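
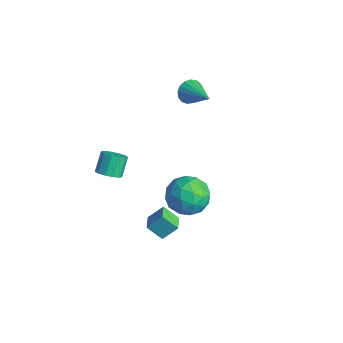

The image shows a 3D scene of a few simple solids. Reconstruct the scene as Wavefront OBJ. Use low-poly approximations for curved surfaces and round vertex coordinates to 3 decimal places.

v 1.827 -3.126 0.641
v 2.127 -2.399 1.396
v 2.42 -2.597 -0.105
v 2.72 -1.869 0.65
v 2.62 -3.691 0.87
v 2.92 -2.963 1.625
v 3.213 -3.161 0.124
v 3.513 -2.434 0.879
v -3.387 2.811 3.479
v -3.103 3.152 2.85
v -1.653 2.849 4.281
v -3.208 3.434 3.063
v -3.353 3.573 3.372
v -3.507 3.538 3.705
v -3.632 3.336 3.987
v -3.702 3.014 4.152
v -3.699 2.645 4.163
v -3.625 2.315 4.018
v -3.496 2.098 3.749
v -3.342 2.045 3.418
v -3.198 2.167 3.102
v -3.098 2.437 2.872
v -3.063 2.793 2.781
v 2.837 -1.187 3.465
v 3.506 -1.315 4.439
v 3.794 -2.625 2.621
v 4.463 -2.753 3.595
v 3.311 -3.044 3.622
v 2.72 -2.155 4.144
v 4.58 -1.785 2.916
v 3.989 -0.896 3.438
v 4.583 -1.684 4.1
v 3.799 -2.462 4.536
v 3.501 -1.478 2.524
v 2.717 -2.256 2.96
v 3.088 -1.125 4.026
v 4.212 -2.815 3.034
v 3.536 -2.987 3.05
v 3.928 -3.061 3.622
v 2.626 -1.619 3.853
v 3.019 -1.694 4.425
v 2.904 -2.71 3.945
v 4.281 -2.246 2.635
v 4.674 -2.321 3.207
v 3.372 -0.879 3.438
v 3.764 -0.953 4.01
v 4.396 -1.23 3.115
v 4.114 -1.417 4.399
v 4.676 -2.262 3.903
v 4.745 -1.693 3.504
v 4.398 -1.17 3.811
v 3.653 -1.874 4.656
v 4.215 -2.719 4.16
v 3.538 -2.891 4.176
v 3.191 -2.368 4.483
v 4.286 -2.091 4.456
v 3.085 -1.221 2.9
v 3.647 -2.066 2.404
v 4.109 -1.572 2.577
v 3.762 -1.049 2.884
v 2.624 -1.678 3.157
v 3.186 -2.523 2.661
v 2.902 -2.77 3.249
v 2.555 -2.247 3.556
v 3.014 -1.849 2.604
v -0.07 -4.215 3.256
v 0.534 -4.291 3.6
v 0.095 -3.661 4.509
v -0.51 -3.585 4.164
v 0.568 -3.961 3.388
v 0.129 -3.33 4.297
v 0.4 -3.711 3.133
v -0.04 -3.081 4.042
v 0.082 -3.621 2.917
v -0.357 -2.991 3.826
v -0.284 -3.72 2.809
v -0.724 -3.09 3.718
v -0.583 -3.976 2.842
v -1.022 -3.346 3.751
v -0.718 -4.308 3.007
v -1.157 -3.678 3.916
v -0.648 -4.61 3.251
v -1.087 -3.98 4.159
v -0.395 -4.787 3.496
v -0.834 -4.157 4.404
v -0.038 -4.782 3.664
v -0.477 -4.152 4.573
v 0.308 -4.597 3.704
v -0.131 -3.967 4.612
f 2 4 1
f 5 2 1
f 1 4 3
f 3 5 1
f 2 8 4
f 6 2 5
f 6 8 2
f 4 8 3
f 7 5 3
f 3 8 7
f 7 6 5
f 8 6 7
f 10 9 12
f 10 12 11
f 12 9 13
f 12 13 11
f 13 9 14
f 13 14 11
f 14 9 15
f 14 15 11
f 15 9 16
f 15 16 11
f 16 9 17
f 16 17 11
f 17 9 18
f 17 18 11
f 18 9 19
f 18 19 11
f 19 9 20
f 19 20 11
f 20 9 21
f 20 21 11
f 21 9 22
f 21 22 11
f 22 9 23
f 22 23 11
f 23 9 10
f 23 10 11
f 24 61 40
f 61 35 64
f 40 64 29
f 61 64 40
f 24 40 36
f 40 29 41
f 36 41 25
f 40 41 36
f 24 36 45
f 36 25 46
f 45 46 31
f 36 46 45
f 24 45 57
f 45 31 60
f 57 60 34
f 45 60 57
f 24 57 61
f 57 34 65
f 61 65 35
f 57 65 61
f 25 41 52
f 41 29 55
f 52 55 33
f 41 55 52
f 29 64 42
f 64 35 63
f 42 63 28
f 64 63 42
f 35 65 62
f 65 34 58
f 62 58 26
f 65 58 62
f 34 60 59
f 60 31 47
f 59 47 30
f 60 47 59
f 31 46 51
f 46 25 48
f 51 48 32
f 46 48 51
f 27 53 39
f 53 33 54
f 39 54 28
f 53 54 39
f 27 39 37
f 39 28 38
f 37 38 26
f 39 38 37
f 27 37 44
f 37 26 43
f 44 43 30
f 37 43 44
f 27 44 49
f 44 30 50
f 49 50 32
f 44 50 49
f 27 49 53
f 49 32 56
f 53 56 33
f 49 56 53
f 28 54 42
f 54 33 55
f 42 55 29
f 54 55 42
f 26 38 62
f 38 28 63
f 62 63 35
f 38 63 62
f 30 43 59
f 43 26 58
f 59 58 34
f 43 58 59
f 32 50 51
f 50 30 47
f 51 47 31
f 50 47 51
f 33 56 52
f 56 32 48
f 52 48 25
f 56 48 52
f 67 66 70
f 67 70 68
f 68 70 71
f 68 71 69
f 70 66 72
f 70 72 71
f 71 72 73
f 71 73 69
f 72 66 74
f 72 74 73
f 73 74 75
f 73 75 69
f 74 66 76
f 74 76 75
f 75 76 77
f 75 77 69
f 76 66 78
f 76 78 77
f 77 78 79
f 77 79 69
f 78 66 80
f 78 80 79
f 79 80 81
f 79 81 69
f 80 66 82
f 80 82 81
f 81 82 83
f 81 83 69
f 82 66 84
f 82 84 83
f 83 84 85
f 83 85 69
f 84 66 86
f 84 86 85
f 85 86 87
f 85 87 69
f 86 66 88
f 86 88 87
f 87 88 89
f 87 89 69
f 88 66 67
f 88 67 89
f 89 67 68
f 89 68 69



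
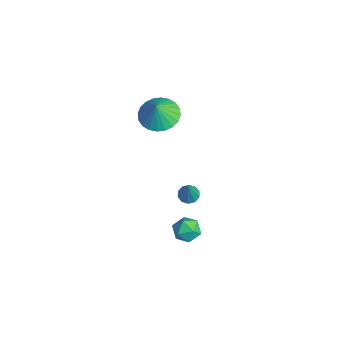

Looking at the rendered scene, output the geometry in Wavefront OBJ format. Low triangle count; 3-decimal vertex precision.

v -2.164 -0.16 3.073
v -1.274 -0.63 2.709
v -1.856 -0.44 4.187
v -1.14 -0.239 2.77
v -1.163 0.164 2.878
v -1.337 0.517 3.015
v -1.638 0.768 3.161
v -2.018 0.877 3.294
v -2.421 0.829 3.392
v -2.784 0.63 3.443
v -3.054 0.31 3.437
v -3.187 -0.08 3.375
v -3.165 -0.483 3.267
v -2.99 -0.837 3.13
v -2.69 -1.087 2.984
v -2.309 -1.196 2.852
v -1.907 -1.148 2.753
v -1.543 -0.949 2.703
v -0.821 0.881 -2.884
v -0.452 1.312 -2.944
v -0.219 0.579 -1.356
v -0.748 1.441 -2.802
v -1.071 1.356 -2.692
v -1.299 1.089 -2.655
v -1.344 0.744 -2.706
v -1.189 0.451 -2.824
v -0.893 0.322 -2.966
v -0.57 0.407 -3.077
v -0.342 0.673 -3.114
v -0.297 1.019 -3.063
v 1.169 0.536 -2.921
v 1.656 0.541 -3.554
v 0.784 -0.661 -3.226
v 1.271 -0.656 -3.859
v 1.576 -0.675 -3.121
v 1.814 0.064 -2.932
v 0.626 -0.184 -3.848
v 0.864 0.555 -3.659
v 1.321 0.096 -4.127
v 1.908 -0.208 -3.678
v 0.532 0.088 -3.102
v 1.119 -0.216 -2.653
f 2 1 4
f 2 4 3
f 4 1 5
f 4 5 3
f 5 1 6
f 5 6 3
f 6 1 7
f 6 7 3
f 7 1 8
f 7 8 3
f 8 1 9
f 8 9 3
f 9 1 10
f 9 10 3
f 10 1 11
f 10 11 3
f 11 1 12
f 11 12 3
f 12 1 13
f 12 13 3
f 13 1 14
f 13 14 3
f 14 1 15
f 14 15 3
f 15 1 16
f 15 16 3
f 16 1 17
f 16 17 3
f 17 1 18
f 17 18 3
f 18 1 2
f 18 2 3
f 20 19 22
f 20 22 21
f 22 19 23
f 22 23 21
f 23 19 24
f 23 24 21
f 24 19 25
f 24 25 21
f 25 19 26
f 25 26 21
f 26 19 27
f 26 27 21
f 27 19 28
f 27 28 21
f 28 19 29
f 28 29 21
f 29 19 30
f 29 30 21
f 30 19 20
f 30 20 21
f 31 42 36
f 31 36 32
f 31 32 38
f 31 38 41
f 31 41 42
f 32 36 40
f 36 42 35
f 42 41 33
f 41 38 37
f 38 32 39
f 34 40 35
f 34 35 33
f 34 33 37
f 34 37 39
f 34 39 40
f 35 40 36
f 33 35 42
f 37 33 41
f 39 37 38
f 40 39 32



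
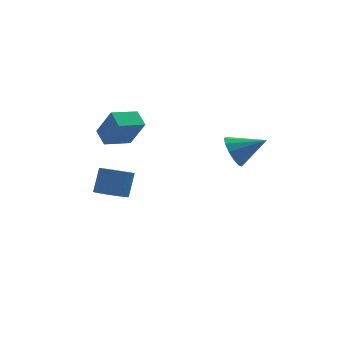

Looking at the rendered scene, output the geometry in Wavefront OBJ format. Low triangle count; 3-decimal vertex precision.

v -4.072 3.025 -0.944
v -3.435 2.648 -0.934
v -3.152 3.158 0.194
v -3.788 3.535 0.184
v -3.351 2.98 -1.105
v -3.067 3.49 0.023
v -3.46 3.324 -1.233
v -3.176 3.834 -0.105
v -3.733 3.588 -1.284
v -3.449 4.098 -0.156
v -4.096 3.701 -1.243
v -3.813 4.211 -0.115
v -4.453 3.633 -1.123
v -4.17 4.143 0.005
v -4.708 3.402 -0.954
v -4.425 3.912 0.174
v -4.793 3.07 -0.783
v -4.509 3.58 0.345
v -4.684 2.726 -0.655
v -4.4 3.236 0.473
v -4.411 2.462 -0.604
v -4.127 2.972 0.524
v -4.047 2.349 -0.645
v -3.764 2.859 0.483
v -3.69 2.417 -0.765
v -3.407 2.927 0.363
v 0.372 -1.648 3.549
v 0.683 -1.111 3.077
v 1.628 -1.812 4.191
v 0.532 -0.894 3.428
v 0.33 -0.917 3.818
v 0.142 -1.171 4.122
v 0.026 -1.577 4.245
v 0.02 -2.005 4.147
v 0.126 -2.32 3.859
v 0.31 -2.422 3.473
v 0.513 -2.277 3.111
v 0.672 -1.933 2.888
v 0.735 -1.499 2.876
v -4.392 1.33 2.757
v -3.833 0.761 4.016
v -4.66 2.023 3.189
v -4.102 1.454 4.448
v -3.318 1.886 2.532
v -2.76 1.317 3.791
v -3.587 2.579 2.964
v -3.028 2.01 4.223
f 2 1 5
f 2 5 3
f 3 5 6
f 3 6 4
f 5 1 7
f 5 7 6
f 6 7 8
f 6 8 4
f 7 1 9
f 7 9 8
f 8 9 10
f 8 10 4
f 9 1 11
f 9 11 10
f 10 11 12
f 10 12 4
f 11 1 13
f 11 13 12
f 12 13 14
f 12 14 4
f 13 1 15
f 13 15 14
f 14 15 16
f 14 16 4
f 15 1 17
f 15 17 16
f 16 17 18
f 16 18 4
f 17 1 19
f 17 19 18
f 18 19 20
f 18 20 4
f 19 1 21
f 19 21 20
f 20 21 22
f 20 22 4
f 21 1 23
f 21 23 22
f 22 23 24
f 22 24 4
f 23 1 25
f 23 25 24
f 24 25 26
f 24 26 4
f 25 1 2
f 25 2 26
f 26 2 3
f 26 3 4
f 28 27 30
f 28 30 29
f 30 27 31
f 30 31 29
f 31 27 32
f 31 32 29
f 32 27 33
f 32 33 29
f 33 27 34
f 33 34 29
f 34 27 35
f 34 35 29
f 35 27 36
f 35 36 29
f 36 27 37
f 36 37 29
f 37 27 38
f 37 38 29
f 38 27 39
f 38 39 29
f 39 27 28
f 39 28 29
f 41 43 40
f 44 41 40
f 40 43 42
f 42 44 40
f 41 47 43
f 45 41 44
f 45 47 41
f 43 47 42
f 46 44 42
f 42 47 46
f 46 45 44
f 47 45 46



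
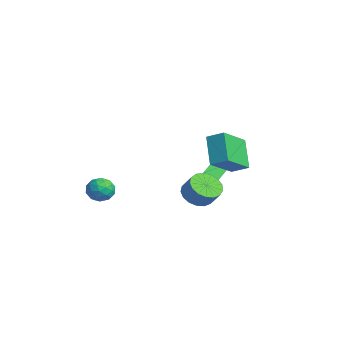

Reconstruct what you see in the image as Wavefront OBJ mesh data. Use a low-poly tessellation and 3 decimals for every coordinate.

v -3.553 -3.34 -3.04
v -3.206 -2.951 -3.727
v -3.074 -4.569 -3.493
v -2.727 -4.18 -4.18
v -2.4 -4.04 -3.395
v -2.696 -3.281 -3.115
v -3.584 -4.239 -4.105
v -3.88 -3.48 -3.825
v -3.225 -3.507 -4.385
v -2.493 -3.384 -3.946
v -3.787 -4.136 -3.274
v -3.055 -4.013 -2.835
v -3.422 -3.037 -3.343
v -2.858 -4.483 -3.877
v -2.666 -4.4 -3.415
v -2.462 -4.172 -3.819
v -3.122 -3.231 -2.984
v -2.918 -3.003 -3.387
v -2.444 -3.643 -3.192
v -3.362 -4.517 -3.833
v -3.158 -4.289 -4.236
v -3.818 -3.348 -3.401
v -3.614 -3.12 -3.805
v -3.836 -3.877 -4.028
v -3.229 -3.136 -4.134
v -2.947 -3.858 -4.401
v -3.451 -3.893 -4.357
v -3.625 -3.447 -4.192
v -2.799 -3.064 -3.876
v -2.517 -3.786 -4.143
v -2.325 -3.704 -3.681
v -2.499 -3.257 -3.516
v -2.81 -3.39 -4.263
v -3.763 -3.734 -3.077
v -3.481 -4.456 -3.344
v -3.781 -4.263 -3.704
v -3.955 -3.816 -3.539
v -3.333 -3.662 -2.819
v -3.051 -4.384 -3.086
v -2.655 -4.073 -3.028
v -2.829 -3.627 -2.863
v -3.47 -4.13 -2.957
v 0.707 0.383 -2.95
v 1.23 0.939 -3.532
v 1.917 1.214 -2.652
v 1.393 0.657 -2.07
v 0.907 1.223 -3.369
v 1.594 1.497 -2.489
v 0.539 1.314 -3.11
v 1.226 1.589 -2.23
v 0.209 1.192 -2.814
v 0.896 1.467 -1.934
v -0.007 0.885 -2.55
v 0.68 1.16 -1.67
v -0.06 0.462 -2.377
v 0.627 0.737 -1.497
v 0.063 0.022 -2.336
v 0.75 0.296 -1.455
v 0.334 -0.336 -2.435
v 1.021 -0.062 -1.555
v 0.689 -0.53 -2.652
v 1.376 -0.255 -1.772
v 1.049 -0.514 -2.938
v 1.736 -0.239 -2.057
v 1.33 -0.293 -3.226
v 2.017 -0.018 -2.346
v 1.469 0.083 -3.451
v 2.156 0.358 -2.571
v 1.432 0.528 -3.562
v 2.119 0.802 -2.681
v 0.933 1.979 0.541
v 1.862 0.456 1.61
v 1.59 2.695 0.99
v 2.519 1.171 2.058
v 2.201 1.729 -0.918
v 3.13 0.205 0.15
v 2.858 2.444 -0.47
v 3.787 0.921 0.599
v -4.606 3.927 -3.903
v -5.076 3.243 -3.42
v -3.184 3.922 -2.525
v -3.653 3.238 -2.043
v -3.687 2.622 -4.857
v -4.156 1.938 -4.375
v -2.264 2.617 -3.48
v -2.734 1.933 -2.997
f 1 38 17
f 38 12 41
f 17 41 6
f 38 41 17
f 1 17 13
f 17 6 18
f 13 18 2
f 17 18 13
f 1 13 22
f 13 2 23
f 22 23 8
f 13 23 22
f 1 22 34
f 22 8 37
f 34 37 11
f 22 37 34
f 1 34 38
f 34 11 42
f 38 42 12
f 34 42 38
f 2 18 29
f 18 6 32
f 29 32 10
f 18 32 29
f 6 41 19
f 41 12 40
f 19 40 5
f 41 40 19
f 12 42 39
f 42 11 35
f 39 35 3
f 42 35 39
f 11 37 36
f 37 8 24
f 36 24 7
f 37 24 36
f 8 23 28
f 23 2 25
f 28 25 9
f 23 25 28
f 4 30 16
f 30 10 31
f 16 31 5
f 30 31 16
f 4 16 14
f 16 5 15
f 14 15 3
f 16 15 14
f 4 14 21
f 14 3 20
f 21 20 7
f 14 20 21
f 4 21 26
f 21 7 27
f 26 27 9
f 21 27 26
f 4 26 30
f 26 9 33
f 30 33 10
f 26 33 30
f 5 31 19
f 31 10 32
f 19 32 6
f 31 32 19
f 3 15 39
f 15 5 40
f 39 40 12
f 15 40 39
f 7 20 36
f 20 3 35
f 36 35 11
f 20 35 36
f 9 27 28
f 27 7 24
f 28 24 8
f 27 24 28
f 10 33 29
f 33 9 25
f 29 25 2
f 33 25 29
f 44 43 47
f 44 47 45
f 45 47 48
f 45 48 46
f 47 43 49
f 47 49 48
f 48 49 50
f 48 50 46
f 49 43 51
f 49 51 50
f 50 51 52
f 50 52 46
f 51 43 53
f 51 53 52
f 52 53 54
f 52 54 46
f 53 43 55
f 53 55 54
f 54 55 56
f 54 56 46
f 55 43 57
f 55 57 56
f 56 57 58
f 56 58 46
f 57 43 59
f 57 59 58
f 58 59 60
f 58 60 46
f 59 43 61
f 59 61 60
f 60 61 62
f 60 62 46
f 61 43 63
f 61 63 62
f 62 63 64
f 62 64 46
f 63 43 65
f 63 65 64
f 64 65 66
f 64 66 46
f 65 43 67
f 65 67 66
f 66 67 68
f 66 68 46
f 67 43 69
f 67 69 68
f 68 69 70
f 68 70 46
f 69 43 44
f 69 44 70
f 70 44 45
f 70 45 46
f 72 74 71
f 75 72 71
f 71 74 73
f 73 75 71
f 72 78 74
f 76 72 75
f 76 78 72
f 74 78 73
f 77 75 73
f 73 78 77
f 77 76 75
f 78 76 77
f 80 82 79
f 83 80 79
f 79 82 81
f 81 83 79
f 80 86 82
f 84 80 83
f 84 86 80
f 82 86 81
f 85 83 81
f 81 86 85
f 85 84 83
f 86 84 85



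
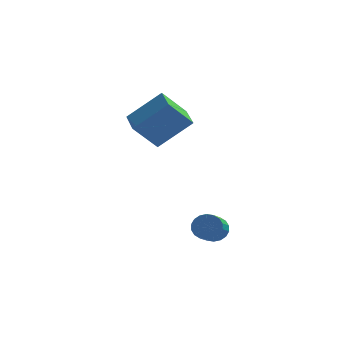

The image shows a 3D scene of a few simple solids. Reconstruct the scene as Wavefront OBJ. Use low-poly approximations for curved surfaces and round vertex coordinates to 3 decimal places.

v 3.317 -0.29 -3.895
v 3.806 -0.139 -3.462
v 3.651 -1.159 -2.932
v 3.163 -1.31 -3.365
v 3.563 -0.032 -3.328
v 3.408 -1.052 -2.797
v 3.271 0.024 -3.305
v 3.116 -0.996 -2.775
v 2.988 0.018 -3.399
v 2.833 -1.002 -2.869
v 2.771 -0.049 -3.592
v 2.616 -1.069 -3.062
v 2.661 -0.164 -3.844
v 2.506 -1.184 -3.314
v 2.682 -0.304 -4.107
v 2.527 -1.324 -3.577
v 2.829 -0.441 -4.328
v 2.674 -1.461 -3.798
v 3.072 -0.548 -4.463
v 2.917 -1.568 -3.932
v 3.364 -0.604 -4.485
v 3.209 -1.624 -3.955
v 3.647 -0.598 -4.391
v 3.492 -1.618 -3.861
v 3.864 -0.531 -4.198
v 3.709 -1.551 -3.668
v 3.974 -0.416 -3.946
v 3.819 -1.436 -3.416
v 3.953 -0.276 -3.683
v 3.798 -1.296 -3.153
v 0.61 2.265 -0.237
v -0.382 1.743 0.96
v 0.118 3.687 -0.025
v -0.874 3.165 1.172
v 2.094 2.575 1.128
v 1.102 2.053 2.325
v 1.602 3.997 1.34
v 0.61 3.475 2.537
f 2 1 5
f 2 5 3
f 3 5 6
f 3 6 4
f 5 1 7
f 5 7 6
f 6 7 8
f 6 8 4
f 7 1 9
f 7 9 8
f 8 9 10
f 8 10 4
f 9 1 11
f 9 11 10
f 10 11 12
f 10 12 4
f 11 1 13
f 11 13 12
f 12 13 14
f 12 14 4
f 13 1 15
f 13 15 14
f 14 15 16
f 14 16 4
f 15 1 17
f 15 17 16
f 16 17 18
f 16 18 4
f 17 1 19
f 17 19 18
f 18 19 20
f 18 20 4
f 19 1 21
f 19 21 20
f 20 21 22
f 20 22 4
f 21 1 23
f 21 23 22
f 22 23 24
f 22 24 4
f 23 1 25
f 23 25 24
f 24 25 26
f 24 26 4
f 25 1 27
f 25 27 26
f 26 27 28
f 26 28 4
f 27 1 29
f 27 29 28
f 28 29 30
f 28 30 4
f 29 1 2
f 29 2 30
f 30 2 3
f 30 3 4
f 32 34 31
f 35 32 31
f 31 34 33
f 33 35 31
f 32 38 34
f 36 32 35
f 36 38 32
f 34 38 33
f 37 35 33
f 33 38 37
f 37 36 35
f 38 36 37



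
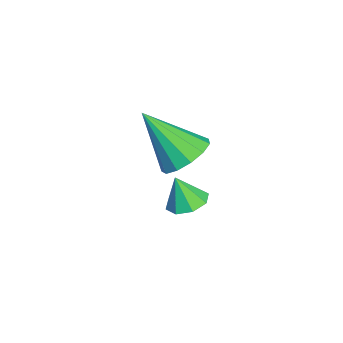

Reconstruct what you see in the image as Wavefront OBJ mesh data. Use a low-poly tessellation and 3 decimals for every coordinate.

v 3.707 1.493 0.747
v 4.546 1.675 1.154
v 3.213 0.127 2.373
v 4.201 2.034 1.352
v 3.7 2.221 1.357
v 3.201 2.178 1.169
v 2.862 1.917 0.847
v 2.792 1.521 0.493
v 3.012 1.117 0.22
v 3.453 0.832 0.114
v 3.974 0.757 0.21
v 4.41 0.916 0.476
v 4.624 1.258 0.828
v 2.474 1.507 -2.605
v 3.187 1.703 -2.481
v 2.386 1.113 -1.475
v 2.819 2.127 -2.362
v 2.248 2.187 -2.386
v 1.81 1.849 -2.538
v 1.761 1.31 -2.729
v 2.129 0.886 -2.848
v 2.7 0.826 -2.824
v 3.138 1.164 -2.673
f 2 1 4
f 2 4 3
f 4 1 5
f 4 5 3
f 5 1 6
f 5 6 3
f 6 1 7
f 6 7 3
f 7 1 8
f 7 8 3
f 8 1 9
f 8 9 3
f 9 1 10
f 9 10 3
f 10 1 11
f 10 11 3
f 11 1 12
f 11 12 3
f 12 1 13
f 12 13 3
f 13 1 2
f 13 2 3
f 15 14 17
f 15 17 16
f 17 14 18
f 17 18 16
f 18 14 19
f 18 19 16
f 19 14 20
f 19 20 16
f 20 14 21
f 20 21 16
f 21 14 22
f 21 22 16
f 22 14 23
f 22 23 16
f 23 14 15
f 23 15 16



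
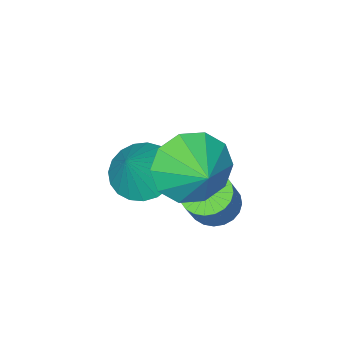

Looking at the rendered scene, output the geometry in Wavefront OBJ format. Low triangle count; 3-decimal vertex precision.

v 1.18 -0.208 -1.441
v 1.739 -0.022 -1.78
v 2.28 0.214 -0.758
v 1.72 0.028 -0.419
v 1.609 0.209 -1.764
v 2.15 0.445 -0.742
v 1.413 0.376 -1.699
v 1.954 0.612 -0.678
v 1.182 0.454 -1.595
v 1.723 0.69 -0.573
v 0.951 0.432 -1.467
v 1.492 0.668 -0.446
v 0.754 0.312 -1.336
v 1.295 0.548 -0.314
v 0.622 0.113 -1.22
v 1.163 0.349 -0.198
v 0.575 -0.135 -1.138
v 1.116 0.101 -0.116
v 0.62 -0.394 -1.102
v 1.161 -0.158 -0.08
v 0.75 -0.625 -1.118
v 1.291 -0.389 -0.096
v 0.946 -0.792 -1.182
v 1.487 -0.556 -0.161
v 1.177 -0.87 -1.287
v 1.718 -0.634 -0.265
v 1.408 -0.848 -1.414
v 1.949 -0.612 -0.393
v 1.605 -0.728 -1.546
v 2.146 -0.492 -0.524
v 1.737 -0.529 -1.662
v 2.278 -0.293 -0.64
v 1.784 -0.281 -1.744
v 2.325 -0.045 -0.722
v 2.063 -1.956 -0.821
v 2.76 -2.375 -1.182
v 2.837 -1.684 0.361
v 2.812 -2.027 -1.296
v 2.734 -1.667 -1.328
v 2.54 -1.356 -1.273
v 2.264 -1.15 -1.139
v 1.953 -1.083 -0.951
v 1.66 -1.167 -0.74
v 1.438 -1.387 -0.543
v 1.323 -1.706 -0.394
v 1.336 -2.068 -0.32
v 1.475 -2.411 -0.331
v 1.715 -2.675 -0.428
v 2.016 -2.815 -0.593
v 2.324 -2.807 -0.797
v 2.588 -2.651 -1.005
v 2.442 0.3 1.29
v 3.06 0.523 0.484
v 2.818 1.28 1.85
v 2.489 0.802 0.38
v 1.901 0.888 0.624
v 1.519 0.75 1.122
v 1.49 0.44 1.685
v 1.824 0.077 2.096
v 2.394 -0.202 2.2
v 2.982 -0.288 1.956
v 3.364 -0.15 1.457
v 3.394 0.16 0.895
f 2 1 5
f 2 5 3
f 3 5 6
f 3 6 4
f 5 1 7
f 5 7 6
f 6 7 8
f 6 8 4
f 7 1 9
f 7 9 8
f 8 9 10
f 8 10 4
f 9 1 11
f 9 11 10
f 10 11 12
f 10 12 4
f 11 1 13
f 11 13 12
f 12 13 14
f 12 14 4
f 13 1 15
f 13 15 14
f 14 15 16
f 14 16 4
f 15 1 17
f 15 17 16
f 16 17 18
f 16 18 4
f 17 1 19
f 17 19 18
f 18 19 20
f 18 20 4
f 19 1 21
f 19 21 20
f 20 21 22
f 20 22 4
f 21 1 23
f 21 23 22
f 22 23 24
f 22 24 4
f 23 1 25
f 23 25 24
f 24 25 26
f 24 26 4
f 25 1 27
f 25 27 26
f 26 27 28
f 26 28 4
f 27 1 29
f 27 29 28
f 28 29 30
f 28 30 4
f 29 1 31
f 29 31 30
f 30 31 32
f 30 32 4
f 31 1 33
f 31 33 32
f 32 33 34
f 32 34 4
f 33 1 2
f 33 2 34
f 34 2 3
f 34 3 4
f 36 35 38
f 36 38 37
f 38 35 39
f 38 39 37
f 39 35 40
f 39 40 37
f 40 35 41
f 40 41 37
f 41 35 42
f 41 42 37
f 42 35 43
f 42 43 37
f 43 35 44
f 43 44 37
f 44 35 45
f 44 45 37
f 45 35 46
f 45 46 37
f 46 35 47
f 46 47 37
f 47 35 48
f 47 48 37
f 48 35 49
f 48 49 37
f 49 35 50
f 49 50 37
f 50 35 51
f 50 51 37
f 51 35 36
f 51 36 37
f 53 52 55
f 53 55 54
f 55 52 56
f 55 56 54
f 56 52 57
f 56 57 54
f 57 52 58
f 57 58 54
f 58 52 59
f 58 59 54
f 59 52 60
f 59 60 54
f 60 52 61
f 60 61 54
f 61 52 62
f 61 62 54
f 62 52 63
f 62 63 54
f 63 52 53
f 63 53 54



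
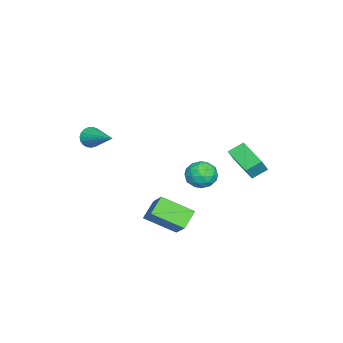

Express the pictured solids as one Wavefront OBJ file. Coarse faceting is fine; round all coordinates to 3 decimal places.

v 2.562 2.508 -1.09
v 3.394 2.271 -0.794
v 2.026 1.209 -0.626
v 2.858 0.972 -0.33
v 2.395 1.636 0.094
v 2.726 2.439 -0.193
v 2.694 1.041 -1.227
v 3.025 1.844 -1.514
v 3.476 1.364 -0.879
v 3.291 1.732 -0.063
v 2.129 1.748 -1.357
v 1.944 2.116 -0.541
v 3.025 2.504 -0.983
v 2.395 0.976 -0.437
v 2.123 1.367 -0.188
v 2.612 1.227 -0.014
v 2.632 2.603 -0.629
v 3.121 2.463 -0.456
v 2.534 2.09 0.067
v 2.299 1.017 -0.964
v 2.788 0.877 -0.791
v 2.808 2.253 -1.406
v 3.297 2.113 -1.232
v 2.886 1.39 -1.487
v 3.562 1.831 -0.859
v 3.247 1.067 -0.586
v 3.151 1.108 -1.113
v 3.345 1.58 -1.282
v 3.454 2.047 -0.379
v 3.139 1.284 -0.106
v 2.866 1.674 0.143
v 3.061 2.146 -0.025
v 3.502 1.514 -0.429
v 2.281 2.196 -1.314
v 1.966 1.433 -1.041
v 2.359 1.334 -1.395
v 2.554 1.806 -1.563
v 2.173 2.413 -0.834
v 1.858 1.649 -0.561
v 2.075 1.9 -0.138
v 2.269 2.372 -0.307
v 1.918 1.966 -0.991
v 2.894 -4.113 1.176
v 3.344 -4.195 0.686
v 4.086 -2.527 2.004
v 3.172 -4.007 0.575
v 2.951 -3.838 0.567
v 2.72 -3.716 0.665
v 2.52 -3.662 0.851
v 2.384 -3.687 1.093
v 2.337 -3.785 1.35
v 2.386 -3.94 1.576
v 2.522 -4.125 1.733
v 2.724 -4.308 1.794
v 2.954 -4.457 1.747
v 3.175 -4.547 1.602
v 3.347 -4.562 1.384
v 3.44 -4.499 1.129
v 3.439 -4.369 0.882
v 3.06 0.519 -5.086
v 3.316 -1.198 -4.155
v 2.098 0.776 -4.348
v 2.354 -0.941 -3.417
v 4.146 1.301 -3.943
v 4.402 -0.416 -3.012
v 3.184 1.558 -3.205
v 3.44 -0.159 -2.274
v -1.686 1.932 -1.401
v -2.233 2.647 -0.901
v -2.215 2.136 -2.272
v -2.762 2.852 -1.773
v -0.358 3.288 -1.887
v -0.905 4.004 -1.388
v -0.887 3.493 -2.759
v -1.434 4.208 -2.259
f 1 38 17
f 38 12 41
f 17 41 6
f 38 41 17
f 1 17 13
f 17 6 18
f 13 18 2
f 17 18 13
f 1 13 22
f 13 2 23
f 22 23 8
f 13 23 22
f 1 22 34
f 22 8 37
f 34 37 11
f 22 37 34
f 1 34 38
f 34 11 42
f 38 42 12
f 34 42 38
f 2 18 29
f 18 6 32
f 29 32 10
f 18 32 29
f 6 41 19
f 41 12 40
f 19 40 5
f 41 40 19
f 12 42 39
f 42 11 35
f 39 35 3
f 42 35 39
f 11 37 36
f 37 8 24
f 36 24 7
f 37 24 36
f 8 23 28
f 23 2 25
f 28 25 9
f 23 25 28
f 4 30 16
f 30 10 31
f 16 31 5
f 30 31 16
f 4 16 14
f 16 5 15
f 14 15 3
f 16 15 14
f 4 14 21
f 14 3 20
f 21 20 7
f 14 20 21
f 4 21 26
f 21 7 27
f 26 27 9
f 21 27 26
f 4 26 30
f 26 9 33
f 30 33 10
f 26 33 30
f 5 31 19
f 31 10 32
f 19 32 6
f 31 32 19
f 3 15 39
f 15 5 40
f 39 40 12
f 15 40 39
f 7 20 36
f 20 3 35
f 36 35 11
f 20 35 36
f 9 27 28
f 27 7 24
f 28 24 8
f 27 24 28
f 10 33 29
f 33 9 25
f 29 25 2
f 33 25 29
f 44 43 46
f 44 46 45
f 46 43 47
f 46 47 45
f 47 43 48
f 47 48 45
f 48 43 49
f 48 49 45
f 49 43 50
f 49 50 45
f 50 43 51
f 50 51 45
f 51 43 52
f 51 52 45
f 52 43 53
f 52 53 45
f 53 43 54
f 53 54 45
f 54 43 55
f 54 55 45
f 55 43 56
f 55 56 45
f 56 43 57
f 56 57 45
f 57 43 58
f 57 58 45
f 58 43 59
f 58 59 45
f 59 43 44
f 59 44 45
f 61 63 60
f 64 61 60
f 60 63 62
f 62 64 60
f 61 67 63
f 65 61 64
f 65 67 61
f 63 67 62
f 66 64 62
f 62 67 66
f 66 65 64
f 67 65 66
f 69 71 68
f 72 69 68
f 68 71 70
f 70 72 68
f 69 75 71
f 73 69 72
f 73 75 69
f 71 75 70
f 74 72 70
f 70 75 74
f 74 73 72
f 75 73 74



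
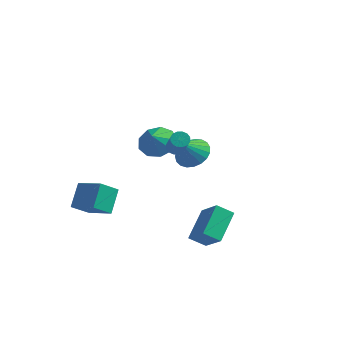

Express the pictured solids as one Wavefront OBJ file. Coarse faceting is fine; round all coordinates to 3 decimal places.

v -1.011 1.538 0.449
v -0.014 1.316 0.209
v -0.969 0.862 1.251
v -0.038 1.864 0.672
v -0.519 2.26 1.032
v -1.229 2.318 1.118
v -1.838 2.011 0.892
v -2.06 1.483 0.458
v -1.791 0.981 0.02
v -1.158 0.74 -0.217
v -0.456 0.872 -0.143
v -2.738 -2.509 -3.121
v -3.235 -3.407 -2.34
v -2.925 -1.441 -2.013
v -3.422 -2.339 -1.232
v -1.238 -2.841 -2.548
v -1.735 -3.739 -1.767
v -1.425 -1.773 -1.44
v -1.922 -2.671 -0.659
v 3.857 -2.485 -3.538
v 3.104 -2.894 -2.986
v 3.766 -0.885 -2.48
v 3.013 -1.294 -1.927
v 4.987 -3.126 -2.473
v 4.234 -3.535 -1.92
v 4.896 -1.526 -1.414
v 4.143 -1.935 -0.862
v 0.09 3.337 -0.998
v 0.894 2.749 -1.258
v -0.23 2.363 0.218
v 1.072 3.028 -0.987
v 1.081 3.361 -0.718
v 0.918 3.69 -0.497
v 0.612 3.958 -0.363
v 0.216 4.118 -0.338
v -0.202 4.144 -0.427
v -0.57 4.03 -0.615
v -0.824 3.796 -0.869
v -0.919 3.483 -1.146
v -0.84 3.145 -1.396
v -0.601 2.84 -1.578
v -0.242 2.621 -1.659
v 0.174 2.526 -1.626
v 0.576 2.571 -1.484
v 0.895 -0.037 1.411
v 1.178 -0.242 1.054
v 2.048 -1.408 2.411
v 1.765 -1.203 2.769
v 1.315 -0.04 1.139
v 2.185 -1.206 2.497
v 1.339 0.163 1.298
v 2.209 -1.003 2.656
v 1.244 0.312 1.487
v 2.115 -0.854 2.845
v 1.056 0.368 1.656
v 1.927 -0.798 3.013
v 0.825 0.316 1.759
v 1.695 -0.851 3.116
v 0.612 0.168 1.769
v 1.482 -0.998 3.126
v 0.475 -0.034 1.683
v 1.345 -1.2 3.041
v 0.451 -0.237 1.524
v 1.321 -1.403 2.882
v 0.545 -0.386 1.335
v 1.416 -1.552 2.693
v 0.733 -0.442 1.167
v 1.604 -1.608 2.524
v 0.965 -0.389 1.064
v 1.835 -1.556 2.421
f 2 1 4
f 2 4 3
f 4 1 5
f 4 5 3
f 5 1 6
f 5 6 3
f 6 1 7
f 6 7 3
f 7 1 8
f 7 8 3
f 8 1 9
f 8 9 3
f 9 1 10
f 9 10 3
f 10 1 11
f 10 11 3
f 11 1 2
f 11 2 3
f 13 15 12
f 16 13 12
f 12 15 14
f 14 16 12
f 13 19 15
f 17 13 16
f 17 19 13
f 15 19 14
f 18 16 14
f 14 19 18
f 18 17 16
f 19 17 18
f 21 23 20
f 24 21 20
f 20 23 22
f 22 24 20
f 21 27 23
f 25 21 24
f 25 27 21
f 23 27 22
f 26 24 22
f 22 27 26
f 26 25 24
f 27 25 26
f 29 28 31
f 29 31 30
f 31 28 32
f 31 32 30
f 32 28 33
f 32 33 30
f 33 28 34
f 33 34 30
f 34 28 35
f 34 35 30
f 35 28 36
f 35 36 30
f 36 28 37
f 36 37 30
f 37 28 38
f 37 38 30
f 38 28 39
f 38 39 30
f 39 28 40
f 39 40 30
f 40 28 41
f 40 41 30
f 41 28 42
f 41 42 30
f 42 28 43
f 42 43 30
f 43 28 44
f 43 44 30
f 44 28 29
f 44 29 30
f 46 45 49
f 46 49 47
f 47 49 50
f 47 50 48
f 49 45 51
f 49 51 50
f 50 51 52
f 50 52 48
f 51 45 53
f 51 53 52
f 52 53 54
f 52 54 48
f 53 45 55
f 53 55 54
f 54 55 56
f 54 56 48
f 55 45 57
f 55 57 56
f 56 57 58
f 56 58 48
f 57 45 59
f 57 59 58
f 58 59 60
f 58 60 48
f 59 45 61
f 59 61 60
f 60 61 62
f 60 62 48
f 61 45 63
f 61 63 62
f 62 63 64
f 62 64 48
f 63 45 65
f 63 65 64
f 64 65 66
f 64 66 48
f 65 45 67
f 65 67 66
f 66 67 68
f 66 68 48
f 67 45 69
f 67 69 68
f 68 69 70
f 68 70 48
f 69 45 46
f 69 46 70
f 70 46 47
f 70 47 48



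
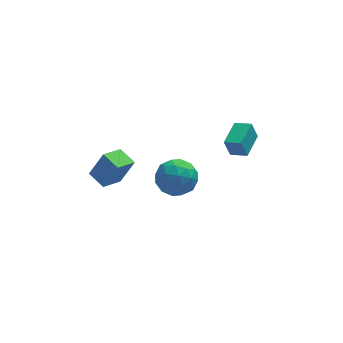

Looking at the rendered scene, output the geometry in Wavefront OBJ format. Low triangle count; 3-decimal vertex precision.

v -0.47 -0.398 3.304
v 0.511 0.287 3.065
v -0.171 -1.407 1.635
v 0.81 -0.722 1.396
v 0.83 -1.514 2.324
v 0.645 -0.889 3.356
v -0.305 -0.231 1.344
v -0.49 0.394 2.376
v 0.612 0.391 1.854
v 1.314 -0.402 2.46
v -0.974 -0.718 2.24
v -0.272 -1.511 2.846
v -0.006 0.033 3.331
v 0.346 -1.153 1.369
v 0.358 -1.619 1.914
v 0.934 -1.216 1.774
v 0.073 -0.658 3.502
v 0.649 -0.256 3.361
v 0.837 -1.314 2.926
v -0.309 -0.864 1.339
v 0.267 -0.462 1.198
v -0.594 0.096 2.926
v -0.018 0.499 2.786
v -0.497 0.194 1.774
v 0.63 0.497 2.479
v 0.806 -0.096 1.498
v 0.151 0.193 1.467
v 0.042 0.559 2.074
v 1.043 0.031 2.835
v 1.218 -0.563 1.854
v 1.23 -1.028 2.399
v 1.122 -0.661 3.006
v 1.102 0.092 2.123
v -0.878 -0.557 2.846
v -0.703 -1.151 1.865
v -0.782 -0.459 1.694
v -0.89 -0.092 2.301
v -0.466 -1.024 3.202
v -0.29 -1.617 2.221
v 0.298 -1.679 2.626
v 0.189 -1.313 3.233
v -0.762 -1.212 2.577
v -3.411 2.178 -0.687
v -2.603 2.18 0.91
v -4.058 3.159 -0.361
v -3.249 3.162 1.236
v -2.371 3.038 -1.216
v -1.562 3.041 0.381
v -3.017 4.02 -0.89
v -2.209 4.022 0.707
v 4.067 0.13 2.962
v 3.724 0.181 4.047
v 3.245 0.644 2.678
v 2.902 0.695 3.763
v 4.898 1.565 3.157
v 4.555 1.616 4.242
v 4.076 2.079 2.873
v 3.733 2.13 3.958
f 1 38 17
f 38 12 41
f 17 41 6
f 38 41 17
f 1 17 13
f 17 6 18
f 13 18 2
f 17 18 13
f 1 13 22
f 13 2 23
f 22 23 8
f 13 23 22
f 1 22 34
f 22 8 37
f 34 37 11
f 22 37 34
f 1 34 38
f 34 11 42
f 38 42 12
f 34 42 38
f 2 18 29
f 18 6 32
f 29 32 10
f 18 32 29
f 6 41 19
f 41 12 40
f 19 40 5
f 41 40 19
f 12 42 39
f 42 11 35
f 39 35 3
f 42 35 39
f 11 37 36
f 37 8 24
f 36 24 7
f 37 24 36
f 8 23 28
f 23 2 25
f 28 25 9
f 23 25 28
f 4 30 16
f 30 10 31
f 16 31 5
f 30 31 16
f 4 16 14
f 16 5 15
f 14 15 3
f 16 15 14
f 4 14 21
f 14 3 20
f 21 20 7
f 14 20 21
f 4 21 26
f 21 7 27
f 26 27 9
f 21 27 26
f 4 26 30
f 26 9 33
f 30 33 10
f 26 33 30
f 5 31 19
f 31 10 32
f 19 32 6
f 31 32 19
f 3 15 39
f 15 5 40
f 39 40 12
f 15 40 39
f 7 20 36
f 20 3 35
f 36 35 11
f 20 35 36
f 9 27 28
f 27 7 24
f 28 24 8
f 27 24 28
f 10 33 29
f 33 9 25
f 29 25 2
f 33 25 29
f 44 46 43
f 47 44 43
f 43 46 45
f 45 47 43
f 44 50 46
f 48 44 47
f 48 50 44
f 46 50 45
f 49 47 45
f 45 50 49
f 49 48 47
f 50 48 49
f 52 54 51
f 55 52 51
f 51 54 53
f 53 55 51
f 52 58 54
f 56 52 55
f 56 58 52
f 54 58 53
f 57 55 53
f 53 58 57
f 57 56 55
f 58 56 57



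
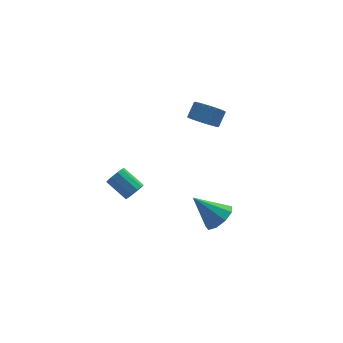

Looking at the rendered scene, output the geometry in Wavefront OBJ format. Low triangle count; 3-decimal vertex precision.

v 0.064 2.577 -4.256
v 0.647 2.737 -3.904
v -0.18 3.883 -3.052
v -0.764 3.723 -3.404
v 0.631 2.987 -4.256
v -0.196 4.133 -3.405
v 0.398 3.081 -4.609
v -0.429 4.227 -3.757
v 0.037 2.982 -4.826
v -0.79 4.128 -3.975
v -0.313 2.729 -4.826
v -1.14 3.875 -3.974
v -0.52 2.417 -4.608
v -1.347 3.563 -3.756
v -0.504 2.167 -4.255
v -1.331 3.313 -3.404
v -0.271 2.073 -3.903
v -1.098 3.219 -3.051
v 0.09 2.172 -3.685
v -0.737 3.318 -2.834
v 0.44 2.425 -3.686
v -0.387 3.571 -2.834
v 3.046 -3.604 -2.073
v 3.848 -3.422 -1.47
v 1.774 -2.856 -0.607
v 3.717 -2.864 -1.867
v 3.273 -2.652 -2.361
v 2.722 -2.885 -2.721
v 2.323 -3.455 -2.777
v 2.262 -4.094 -2.503
v 2.569 -4.504 -2.029
v 3.098 -4.492 -1.575
v 3.604 -4.065 -1.354
v 3.355 0.182 3.101
v 4.13 0.067 2.58
v 4.719 0.604 3.338
v 3.945 0.718 3.859
v 3.991 0.407 2.447
v 4.581 0.944 3.205
v 3.743 0.709 2.426
v 4.332 1.245 3.184
v 3.428 0.919 2.522
v 4.017 1.456 3.28
v 3.1 1.001 2.719
v 3.689 1.538 3.476
v 2.817 0.942 2.981
v 3.406 1.479 3.739
v 2.626 0.752 3.264
v 3.215 1.289 4.022
v 2.562 0.463 3.519
v 3.151 1 4.277
v 2.635 0.125 3.702
v 3.224 0.662 4.46
v 2.832 -0.203 3.78
v 3.421 0.334 4.538
v 3.12 -0.465 3.742
v 3.709 0.072 4.5
v 3.449 -0.614 3.592
v 4.038 -0.077 4.35
v 3.761 -0.626 3.358
v 4.35 -0.09 4.116
v 4.004 -0.499 3.079
v 4.593 0.038 3.837
v 4.134 -0.254 2.804
v 4.723 0.283 3.562
f 2 1 5
f 2 5 3
f 3 5 6
f 3 6 4
f 5 1 7
f 5 7 6
f 6 7 8
f 6 8 4
f 7 1 9
f 7 9 8
f 8 9 10
f 8 10 4
f 9 1 11
f 9 11 10
f 10 11 12
f 10 12 4
f 11 1 13
f 11 13 12
f 12 13 14
f 12 14 4
f 13 1 15
f 13 15 14
f 14 15 16
f 14 16 4
f 15 1 17
f 15 17 16
f 16 17 18
f 16 18 4
f 17 1 19
f 17 19 18
f 18 19 20
f 18 20 4
f 19 1 21
f 19 21 20
f 20 21 22
f 20 22 4
f 21 1 2
f 21 2 22
f 22 2 3
f 22 3 4
f 24 23 26
f 24 26 25
f 26 23 27
f 26 27 25
f 27 23 28
f 27 28 25
f 28 23 29
f 28 29 25
f 29 23 30
f 29 30 25
f 30 23 31
f 30 31 25
f 31 23 32
f 31 32 25
f 32 23 33
f 32 33 25
f 33 23 24
f 33 24 25
f 35 34 38
f 35 38 36
f 36 38 39
f 36 39 37
f 38 34 40
f 38 40 39
f 39 40 41
f 39 41 37
f 40 34 42
f 40 42 41
f 41 42 43
f 41 43 37
f 42 34 44
f 42 44 43
f 43 44 45
f 43 45 37
f 44 34 46
f 44 46 45
f 45 46 47
f 45 47 37
f 46 34 48
f 46 48 47
f 47 48 49
f 47 49 37
f 48 34 50
f 48 50 49
f 49 50 51
f 49 51 37
f 50 34 52
f 50 52 51
f 51 52 53
f 51 53 37
f 52 34 54
f 52 54 53
f 53 54 55
f 53 55 37
f 54 34 56
f 54 56 55
f 55 56 57
f 55 57 37
f 56 34 58
f 56 58 57
f 57 58 59
f 57 59 37
f 58 34 60
f 58 60 59
f 59 60 61
f 59 61 37
f 60 34 62
f 60 62 61
f 61 62 63
f 61 63 37
f 62 34 64
f 62 64 63
f 63 64 65
f 63 65 37
f 64 34 35
f 64 35 65
f 65 35 36
f 65 36 37



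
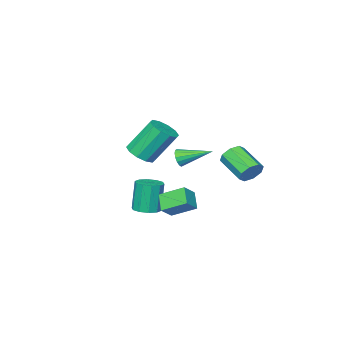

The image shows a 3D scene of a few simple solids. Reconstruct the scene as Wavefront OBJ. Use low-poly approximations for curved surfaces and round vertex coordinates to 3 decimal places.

v -1.367 -1.183 -2.29
v -1.024 -1.125 -1.826
v -2.433 0.183 -1.67
v -0.907 -0.941 -2.032
v -0.914 -0.821 -2.307
v -1.042 -0.798 -2.578
v -1.257 -0.879 -2.771
v -1.502 -1.04 -2.836
v -1.71 -1.24 -2.754
v -1.827 -1.425 -2.548
v -1.82 -1.544 -2.272
v -1.692 -1.567 -2.002
v -1.477 -1.487 -1.808
v -1.232 -1.325 -1.744
v -0.65 -3.371 -2.517
v -0.065 -3.812 -2.011
v -1.025 -3.03 -0.218
v -1.61 -2.589 -0.723
v 0.143 -3.314 -2.117
v -0.817 -2.532 -0.323
v 0.049 -2.837 -2.375
v -0.912 -2.056 -0.581
v -0.313 -2.565 -2.688
v -1.274 -1.783 -0.894
v -0.803 -2.6 -2.935
v -1.764 -1.819 -1.141
v -1.235 -2.93 -3.022
v -2.195 -2.148 -1.229
v -1.443 -3.428 -2.917
v -2.403 -2.646 -1.123
v -1.348 -3.904 -2.659
v -2.309 -3.123 -0.865
v -0.986 -4.177 -2.346
v -1.947 -3.395 -0.552
v -0.496 -4.141 -2.099
v -1.457 -3.36 -0.305
v 2.316 2.313 -2.83
v 3.049 2.409 -2.218
v 1.627 3.38 -2.174
v 2.36 3.477 -1.562
v 2.78 3.023 -3.498
v 3.513 3.12 -2.886
v 2.091 4.091 -2.842
v 2.824 4.187 -2.23
v 2.552 0.899 -3.945
v 2.932 1.512 -3.835
v 2.628 1.395 -2.126
v 2.248 0.781 -2.235
v 2.501 1.626 -3.904
v 2.197 1.508 -2.194
v 2.089 1.462 -3.988
v 1.785 1.344 -2.279
v 1.854 1.083 -4.056
v 1.55 0.965 -2.347
v 1.886 0.633 -4.081
v 1.582 0.516 -2.372
v 2.172 0.285 -4.054
v 1.868 0.168 -2.345
v 2.603 0.172 -3.986
v 2.299 0.054 -2.276
v 3.015 0.336 -3.901
v 2.711 0.218 -2.192
v 3.25 0.715 -3.833
v 2.946 0.597 -2.124
v 3.218 1.164 -3.808
v 2.914 1.047 -2.099
v -2.949 2.504 -2.552
v -2.572 2.753 -1.965
v -2.694 1.184 -1.222
v -3.071 0.936 -1.808
v -3.131 2.823 -1.909
v -3.254 1.254 -1.166
v -3.584 2.706 -2.229
v -3.706 1.138 -1.486
v -3.664 2.472 -2.738
v -3.786 0.903 -1.995
v -3.326 2.256 -3.138
v -3.448 0.687 -2.395
v -2.766 2.186 -3.194
v -2.889 0.617 -2.451
v -2.314 2.302 -2.874
v -2.436 0.734 -2.131
v -2.234 2.537 -2.365
v -2.356 0.968 -1.622
f 2 1 4
f 2 4 3
f 4 1 5
f 4 5 3
f 5 1 6
f 5 6 3
f 6 1 7
f 6 7 3
f 7 1 8
f 7 8 3
f 8 1 9
f 8 9 3
f 9 1 10
f 9 10 3
f 10 1 11
f 10 11 3
f 11 1 12
f 11 12 3
f 12 1 13
f 12 13 3
f 13 1 14
f 13 14 3
f 14 1 2
f 14 2 3
f 16 15 19
f 16 19 17
f 17 19 20
f 17 20 18
f 19 15 21
f 19 21 20
f 20 21 22
f 20 22 18
f 21 15 23
f 21 23 22
f 22 23 24
f 22 24 18
f 23 15 25
f 23 25 24
f 24 25 26
f 24 26 18
f 25 15 27
f 25 27 26
f 26 27 28
f 26 28 18
f 27 15 29
f 27 29 28
f 28 29 30
f 28 30 18
f 29 15 31
f 29 31 30
f 30 31 32
f 30 32 18
f 31 15 33
f 31 33 32
f 32 33 34
f 32 34 18
f 33 15 35
f 33 35 34
f 34 35 36
f 34 36 18
f 35 15 16
f 35 16 36
f 36 16 17
f 36 17 18
f 38 40 37
f 41 38 37
f 37 40 39
f 39 41 37
f 38 44 40
f 42 38 41
f 42 44 38
f 40 44 39
f 43 41 39
f 39 44 43
f 43 42 41
f 44 42 43
f 46 45 49
f 46 49 47
f 47 49 50
f 47 50 48
f 49 45 51
f 49 51 50
f 50 51 52
f 50 52 48
f 51 45 53
f 51 53 52
f 52 53 54
f 52 54 48
f 53 45 55
f 53 55 54
f 54 55 56
f 54 56 48
f 55 45 57
f 55 57 56
f 56 57 58
f 56 58 48
f 57 45 59
f 57 59 58
f 58 59 60
f 58 60 48
f 59 45 61
f 59 61 60
f 60 61 62
f 60 62 48
f 61 45 63
f 61 63 62
f 62 63 64
f 62 64 48
f 63 45 65
f 63 65 64
f 64 65 66
f 64 66 48
f 65 45 46
f 65 46 66
f 66 46 47
f 66 47 48
f 68 67 71
f 68 71 69
f 69 71 72
f 69 72 70
f 71 67 73
f 71 73 72
f 72 73 74
f 72 74 70
f 73 67 75
f 73 75 74
f 74 75 76
f 74 76 70
f 75 67 77
f 75 77 76
f 76 77 78
f 76 78 70
f 77 67 79
f 77 79 78
f 78 79 80
f 78 80 70
f 79 67 81
f 79 81 80
f 80 81 82
f 80 82 70
f 81 67 83
f 81 83 82
f 82 83 84
f 82 84 70
f 83 67 68
f 83 68 84
f 84 68 69
f 84 69 70



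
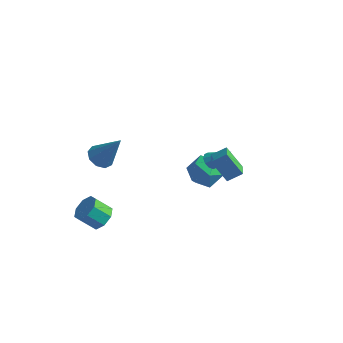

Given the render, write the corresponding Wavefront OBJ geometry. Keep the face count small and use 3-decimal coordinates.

v 2.347 0.565 1.575
v 2.734 0.522 1.201
v 3.413 0.815 2.645
v 2.642 0.842 1.217
v 2.438 1.057 1.371
v 2.199 1.084 1.602
v 2.017 0.913 1.824
v 1.961 0.609 1.95
v 2.053 0.288 1.933
v 2.257 0.074 1.78
v 2.496 0.047 1.548
v 2.678 0.218 1.327
v 3.333 -1.546 3.979
v 3.989 -1.067 4.47
v 2.979 -0.787 3.709
v 3.636 -0.307 4.2
v 4.264 -1.553 2.74
v 4.921 -1.073 3.231
v 3.911 -0.793 2.47
v 4.567 -0.314 2.961
v -2.595 -2.561 -2.951
v -1.958 -2.687 -2.417
v -2.769 -3.046 -1.536
v -3.405 -2.919 -2.069
v -2.19 -2.088 -2.387
v -3 -2.447 -1.505
v -2.659 -1.766 -2.686
v -3.469 -2.125 -1.805
v -3.09 -1.909 -3.141
v -3.9 -2.268 -2.259
v -3.231 -2.434 -3.484
v -4.042 -2.793 -2.603
v -3 -3.033 -3.515
v -3.81 -3.392 -2.633
v -2.531 -3.355 -3.215
v -3.341 -3.714 -2.334
v -2.1 -3.212 -2.761
v -2.91 -3.571 -1.879
v 1.21 3.715 -3.714
v 1.836 3.493 -2.793
v -0.296 3.147 -2.827
v 0.33 2.925 -1.906
v 0.161 4 -2.233
v 1.092 4.351 -2.781
v 0.448 2.289 -2.839
v 1.379 2.64 -3.387
v 1.365 2.612 -2.252
v 1.188 3.669 -1.877
v 0.352 2.971 -3.743
v 0.175 4.028 -3.368
v -2.832 -2.042 2.027
v -2.34 -1.544 1.661
v -1.708 -1.838 3.813
v -2.748 -1.269 1.886
v -3.195 -1.356 2.177
v -3.472 -1.764 2.398
v -3.45 -2.302 2.445
v -3.138 -2.718 2.297
v -2.684 -2.818 2.022
v -2.299 -2.554 1.75
v -2.163 -2.051 1.607
f 2 1 4
f 2 4 3
f 4 1 5
f 4 5 3
f 5 1 6
f 5 6 3
f 6 1 7
f 6 7 3
f 7 1 8
f 7 8 3
f 8 1 9
f 8 9 3
f 9 1 10
f 9 10 3
f 10 1 11
f 10 11 3
f 11 1 12
f 11 12 3
f 12 1 2
f 12 2 3
f 14 16 13
f 17 14 13
f 13 16 15
f 15 17 13
f 14 20 16
f 18 14 17
f 18 20 14
f 16 20 15
f 19 17 15
f 15 20 19
f 19 18 17
f 20 18 19
f 22 21 25
f 22 25 23
f 23 25 26
f 23 26 24
f 25 21 27
f 25 27 26
f 26 27 28
f 26 28 24
f 27 21 29
f 27 29 28
f 28 29 30
f 28 30 24
f 29 21 31
f 29 31 30
f 30 31 32
f 30 32 24
f 31 21 33
f 31 33 32
f 32 33 34
f 32 34 24
f 33 21 35
f 33 35 34
f 34 35 36
f 34 36 24
f 35 21 37
f 35 37 36
f 36 37 38
f 36 38 24
f 37 21 22
f 37 22 38
f 38 22 23
f 38 23 24
f 39 50 44
f 39 44 40
f 39 40 46
f 39 46 49
f 39 49 50
f 40 44 48
f 44 50 43
f 50 49 41
f 49 46 45
f 46 40 47
f 42 48 43
f 42 43 41
f 42 41 45
f 42 45 47
f 42 47 48
f 43 48 44
f 41 43 50
f 45 41 49
f 47 45 46
f 48 47 40
f 52 51 54
f 52 54 53
f 54 51 55
f 54 55 53
f 55 51 56
f 55 56 53
f 56 51 57
f 56 57 53
f 57 51 58
f 57 58 53
f 58 51 59
f 58 59 53
f 59 51 60
f 59 60 53
f 60 51 61
f 60 61 53
f 61 51 52
f 61 52 53



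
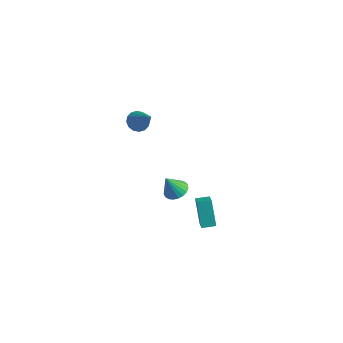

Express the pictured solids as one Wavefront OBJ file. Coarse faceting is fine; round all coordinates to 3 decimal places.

v -0.262 -3.005 2.92
v 0.193 -2.646 2.545
v 1.002 -3.275 4.2
v 0.034 -2.404 2.754
v -0.205 -2.323 3.007
v -0.459 -2.425 3.236
v -0.661 -2.682 3.381
v -0.755 -3.025 3.402
v -0.718 -3.364 3.294
v -0.558 -3.606 3.085
v -0.319 -3.687 2.832
v -0.065 -3.586 2.603
v 0.136 -3.328 2.458
v 0.231 -2.985 2.437
v 2.423 -2.848 -1.565
v 3.129 -2.748 -1.368
v 2.157 -3.392 -0.335
v 3 -2.484 -1.279
v 2.77 -2.282 -1.239
v 2.481 -2.178 -1.256
v 2.182 -2.191 -1.326
v 1.924 -2.317 -1.437
v 1.752 -2.535 -1.571
v 1.697 -2.807 -1.703
v 1.767 -3.086 -1.811
v 1.95 -3.324 -1.877
v 2.215 -3.48 -1.889
v 2.516 -3.527 -1.844
v 2.801 -3.456 -1.752
v 3.02 -3.281 -1.627
v 3.136 -3.03 -1.491
v 3.767 -2.22 -4.537
v 3.04 -1.813 -2.998
v 3.09 -1.625 -5.014
v 2.363 -1.218 -3.475
v 4.277 -1.582 -4.465
v 3.55 -1.175 -2.926
v 3.6 -0.987 -4.942
v 2.873 -0.58 -3.403
f 2 1 4
f 2 4 3
f 4 1 5
f 4 5 3
f 5 1 6
f 5 6 3
f 6 1 7
f 6 7 3
f 7 1 8
f 7 8 3
f 8 1 9
f 8 9 3
f 9 1 10
f 9 10 3
f 10 1 11
f 10 11 3
f 11 1 12
f 11 12 3
f 12 1 13
f 12 13 3
f 13 1 14
f 13 14 3
f 14 1 2
f 14 2 3
f 16 15 18
f 16 18 17
f 18 15 19
f 18 19 17
f 19 15 20
f 19 20 17
f 20 15 21
f 20 21 17
f 21 15 22
f 21 22 17
f 22 15 23
f 22 23 17
f 23 15 24
f 23 24 17
f 24 15 25
f 24 25 17
f 25 15 26
f 25 26 17
f 26 15 27
f 26 27 17
f 27 15 28
f 27 28 17
f 28 15 29
f 28 29 17
f 29 15 30
f 29 30 17
f 30 15 31
f 30 31 17
f 31 15 16
f 31 16 17
f 33 35 32
f 36 33 32
f 32 35 34
f 34 36 32
f 33 39 35
f 37 33 36
f 37 39 33
f 35 39 34
f 38 36 34
f 34 39 38
f 38 37 36
f 39 37 38



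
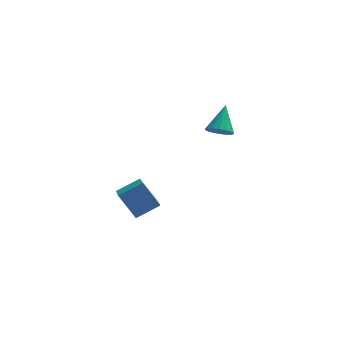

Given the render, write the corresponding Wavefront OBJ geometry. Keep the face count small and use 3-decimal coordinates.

v 3.27 3.023 -0.665
v 3.765 3.169 -0.931
v 3.51 3.937 0.285
v 3.556 3.349 -1.051
v 3.271 3.442 -1.067
v 2.985 3.422 -0.976
v 2.776 3.296 -0.802
v 2.699 3.096 -0.591
v 2.775 2.877 -0.4
v 2.984 2.698 -0.28
v 3.269 2.605 -0.264
v 3.554 2.625 -0.354
v 3.763 2.751 -0.529
v 3.84 2.951 -0.74
v -0.433 -1.992 -0.932
v 0.445 -1.65 -0.467
v -0.595 -0.423 -1.779
v 0.283 -0.082 -1.314
v 0.217 -2.418 -1.846
v 1.095 -2.077 -1.381
v 0.055 -0.85 -2.693
v 0.933 -0.508 -2.228
f 2 1 4
f 2 4 3
f 4 1 5
f 4 5 3
f 5 1 6
f 5 6 3
f 6 1 7
f 6 7 3
f 7 1 8
f 7 8 3
f 8 1 9
f 8 9 3
f 9 1 10
f 9 10 3
f 10 1 11
f 10 11 3
f 11 1 12
f 11 12 3
f 12 1 13
f 12 13 3
f 13 1 14
f 13 14 3
f 14 1 2
f 14 2 3
f 16 18 15
f 19 16 15
f 15 18 17
f 17 19 15
f 16 22 18
f 20 16 19
f 20 22 16
f 18 22 17
f 21 19 17
f 17 22 21
f 21 20 19
f 22 20 21



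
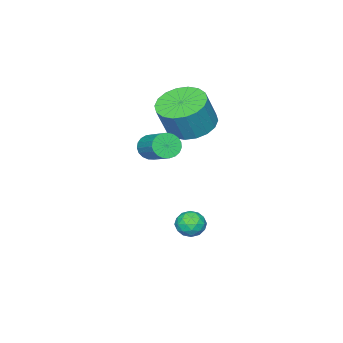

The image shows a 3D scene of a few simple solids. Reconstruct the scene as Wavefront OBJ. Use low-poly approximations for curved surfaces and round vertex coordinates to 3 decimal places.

v -0.989 2.335 -2.722
v -0.37 2.191 -2.536
v -1.27 1.309 -2.584
v -0.651 1.165 -2.398
v -1.036 1.537 -2.008
v -0.863 2.17 -2.093
v -0.777 1.33 -3.027
v -0.604 1.963 -3.112
v -0.239 1.569 -2.724
v -0.399 1.697 -2.094
v -1.241 1.803 -3.026
v -1.401 1.931 -2.396
v -0.655 2.353 -2.641
v -0.985 1.147 -2.479
v -1.211 1.366 -2.25
v -0.847 1.281 -2.14
v -0.945 2.341 -2.38
v -0.581 2.256 -2.271
v -0.972 1.872 -1.961
v -1.059 1.244 -2.849
v -0.695 1.159 -2.74
v -0.793 2.219 -2.98
v -0.429 2.134 -2.87
v -0.668 1.628 -3.159
v -0.214 1.903 -2.642
v -0.379 1.3 -2.561
v -0.454 1.397 -2.931
v -0.352 1.769 -2.981
v -0.308 1.978 -2.272
v -0.473 1.375 -2.191
v -0.699 1.594 -1.962
v -0.598 1.966 -2.012
v -0.231 1.613 -2.383
v -1.167 2.125 -2.929
v -1.332 1.522 -2.848
v -1.042 1.534 -3.108
v -0.941 1.906 -3.158
v -1.261 2.2 -2.559
v -1.426 1.597 -2.478
v -1.288 1.731 -2.139
v -1.186 2.103 -2.189
v -1.409 1.887 -2.737
v -3.036 -0.095 1.487
v -2.121 0.317 1.09
v -1.488 0.287 2.515
v -2.404 -0.125 2.913
v -2.371 0.709 1.209
v -1.739 0.679 2.635
v -2.754 0.942 1.384
v -2.121 0.912 2.809
v -3.192 0.97 1.579
v -2.56 0.94 3.004
v -3.6 0.786 1.756
v -2.967 0.756 3.181
v -3.896 0.428 1.879
v -3.263 0.398 3.305
v -4.021 -0.033 1.926
v -3.389 -0.063 3.351
v -3.952 -0.507 1.885
v -3.319 -0.537 3.31
v -3.701 -0.899 1.765
v -3.069 -0.929 3.191
v -3.319 -1.132 1.591
v -2.686 -1.162 3.016
v -2.88 -1.16 1.396
v -2.248 -1.19 2.821
v -2.473 -0.976 1.219
v -1.84 -1.006 2.644
v -2.177 -0.618 1.095
v -1.544 -0.648 2.521
v -2.051 -0.157 1.049
v -1.419 -0.187 2.474
v 0.626 1.045 2.074
v 0.835 0.696 2.515
v 1.324 1.886 3.226
v 1.114 2.235 2.786
v 1.031 0.708 2.36
v 1.52 1.897 3.072
v 1.156 0.778 2.156
v 1.645 1.968 2.868
v 1.19 0.894 1.938
v 1.679 2.084 2.65
v 1.126 1.037 1.744
v 1.615 2.227 2.455
v 0.976 1.181 1.606
v 1.465 2.371 2.318
v 0.765 1.301 1.55
v 1.254 2.491 2.261
v 0.53 1.377 1.584
v 1.018 2.567 2.295
v 0.311 1.396 1.703
v 0.8 2.586 2.414
v 0.147 1.354 1.886
v 0.636 2.544 2.598
v 0.066 1.259 2.102
v 0.554 2.449 2.813
v 0.081 1.126 2.313
v 0.57 2.316 3.024
v 0.191 0.98 2.482
v 0.68 2.17 3.194
v 0.375 0.845 2.582
v 0.864 2.035 3.293
v 0.603 0.744 2.593
v 1.092 1.934 3.304
f 1 38 17
f 38 12 41
f 17 41 6
f 38 41 17
f 1 17 13
f 17 6 18
f 13 18 2
f 17 18 13
f 1 13 22
f 13 2 23
f 22 23 8
f 13 23 22
f 1 22 34
f 22 8 37
f 34 37 11
f 22 37 34
f 1 34 38
f 34 11 42
f 38 42 12
f 34 42 38
f 2 18 29
f 18 6 32
f 29 32 10
f 18 32 29
f 6 41 19
f 41 12 40
f 19 40 5
f 41 40 19
f 12 42 39
f 42 11 35
f 39 35 3
f 42 35 39
f 11 37 36
f 37 8 24
f 36 24 7
f 37 24 36
f 8 23 28
f 23 2 25
f 28 25 9
f 23 25 28
f 4 30 16
f 30 10 31
f 16 31 5
f 30 31 16
f 4 16 14
f 16 5 15
f 14 15 3
f 16 15 14
f 4 14 21
f 14 3 20
f 21 20 7
f 14 20 21
f 4 21 26
f 21 7 27
f 26 27 9
f 21 27 26
f 4 26 30
f 26 9 33
f 30 33 10
f 26 33 30
f 5 31 19
f 31 10 32
f 19 32 6
f 31 32 19
f 3 15 39
f 15 5 40
f 39 40 12
f 15 40 39
f 7 20 36
f 20 3 35
f 36 35 11
f 20 35 36
f 9 27 28
f 27 7 24
f 28 24 8
f 27 24 28
f 10 33 29
f 33 9 25
f 29 25 2
f 33 25 29
f 44 43 47
f 44 47 45
f 45 47 48
f 45 48 46
f 47 43 49
f 47 49 48
f 48 49 50
f 48 50 46
f 49 43 51
f 49 51 50
f 50 51 52
f 50 52 46
f 51 43 53
f 51 53 52
f 52 53 54
f 52 54 46
f 53 43 55
f 53 55 54
f 54 55 56
f 54 56 46
f 55 43 57
f 55 57 56
f 56 57 58
f 56 58 46
f 57 43 59
f 57 59 58
f 58 59 60
f 58 60 46
f 59 43 61
f 59 61 60
f 60 61 62
f 60 62 46
f 61 43 63
f 61 63 62
f 62 63 64
f 62 64 46
f 63 43 65
f 63 65 64
f 64 65 66
f 64 66 46
f 65 43 67
f 65 67 66
f 66 67 68
f 66 68 46
f 67 43 69
f 67 69 68
f 68 69 70
f 68 70 46
f 69 43 71
f 69 71 70
f 70 71 72
f 70 72 46
f 71 43 44
f 71 44 72
f 72 44 45
f 72 45 46
f 74 73 77
f 74 77 75
f 75 77 78
f 75 78 76
f 77 73 79
f 77 79 78
f 78 79 80
f 78 80 76
f 79 73 81
f 79 81 80
f 80 81 82
f 80 82 76
f 81 73 83
f 81 83 82
f 82 83 84
f 82 84 76
f 83 73 85
f 83 85 84
f 84 85 86
f 84 86 76
f 85 73 87
f 85 87 86
f 86 87 88
f 86 88 76
f 87 73 89
f 87 89 88
f 88 89 90
f 88 90 76
f 89 73 91
f 89 91 90
f 90 91 92
f 90 92 76
f 91 73 93
f 91 93 92
f 92 93 94
f 92 94 76
f 93 73 95
f 93 95 94
f 94 95 96
f 94 96 76
f 95 73 97
f 95 97 96
f 96 97 98
f 96 98 76
f 97 73 99
f 97 99 98
f 98 99 100
f 98 100 76
f 99 73 101
f 99 101 100
f 100 101 102
f 100 102 76
f 101 73 103
f 101 103 102
f 102 103 104
f 102 104 76
f 103 73 74
f 103 74 104
f 104 74 75
f 104 75 76



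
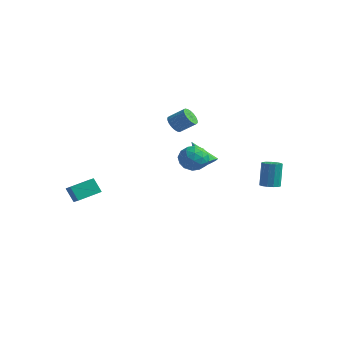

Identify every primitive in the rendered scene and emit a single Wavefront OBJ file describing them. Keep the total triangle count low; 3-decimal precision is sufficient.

v -0.003 2.173 -1.643
v 0.472 2.262 -1.208
v -1.157 2.227 -0.397
v 0.328 2.654 -1.358
v 0.029 2.822 -1.642
v -0.284 2.686 -1.926
v -0.466 2.31 -2.078
v -0.431 1.869 -2.027
v -0.196 1.571 -1.796
v 0.13 1.554 -1.493
v 0.394 1.827 -1.261
v 3.316 3.321 -2.67
v 3.871 3.312 -2.594
v 3.679 3.691 -1.135
v 3.124 3.699 -1.21
v 3.798 3.607 -2.68
v 3.605 3.986 -1.221
v 3.571 3.81 -2.763
v 3.379 4.189 -1.304
v 3.264 3.858 -2.816
v 3.071 4.237 -1.357
v 2.973 3.736 -2.823
v 2.781 4.115 -1.363
v 2.791 3.481 -2.781
v 2.599 3.86 -1.321
v 2.776 3.176 -2.703
v 2.584 3.555 -1.244
v 2.933 2.916 -2.615
v 2.74 3.295 -1.156
v 3.211 2.785 -2.545
v 3.018 3.164 -1.085
v 3.522 2.824 -2.513
v 3.33 3.203 -1.054
v 3.769 3.02 -2.532
v 3.576 3.399 -1.073
v -3.463 3.485 -0.117
v -3.057 3.475 -0.585
v -2.27 3.925 0.089
v -2.677 3.935 0.557
v -3.175 3.722 -0.612
v -2.388 4.173 0.062
v -3.351 3.923 -0.541
v -2.564 4.373 0.133
v -3.549 4.037 -0.386
v -2.762 4.487 0.288
v -3.73 4.041 -0.178
v -2.943 4.492 0.496
v -3.858 3.936 0.042
v -3.071 4.386 0.717
v -3.908 3.741 0.231
v -3.121 4.191 0.905
v -3.87 3.495 0.351
v -3.083 3.945 1.025
v -3.752 3.247 0.378
v -2.965 3.698 1.052
v -3.576 3.047 0.307
v -2.789 3.497 0.981
v -3.378 2.933 0.152
v -2.591 3.383 0.826
v -3.197 2.928 -0.056
v -2.41 3.379 0.618
v -3.069 3.034 -0.277
v -2.282 3.484 0.398
v -3.019 3.229 -0.465
v -2.232 3.679 0.209
v 0.367 1.25 -0.121
v 1.04 1.095 -0.655
v -0.22 0.025 -0.505
v 0.453 -0.13 -1.039
v 0.569 -0.146 -0.174
v 0.932 0.611 0.063
v -0.112 0.509 -1.223
v 0.251 1.266 -0.986
v 0.744 0.637 -1.336
v 1.165 0.232 -0.688
v -0.345 0.888 -0.472
v 0.076 0.483 0.176
v 0.755 1.28 -0.354
v 0.065 -0.16 -0.806
v 0.133 -0.17 -0.297
v 0.528 -0.261 -0.611
v 0.692 0.996 0.068
v 1.087 0.904 -0.246
v 0.81 0.175 0.037
v -0.267 0.216 -0.914
v 0.128 0.124 -1.228
v 0.292 1.381 -0.549
v 0.687 1.29 -0.863
v 0.01 0.945 -1.197
v 0.977 0.92 -1.068
v 0.631 0.199 -1.294
v 0.299 0.575 -1.402
v 0.513 1.02 -1.263
v 1.224 0.681 -0.687
v 0.879 -0.039 -0.913
v 0.947 -0.048 -0.405
v 1.16 0.397 -0.265
v 1.05 0.412 -1.088
v -0.059 1.159 -0.247
v -0.404 0.439 -0.473
v -0.34 0.723 -0.895
v -0.127 1.168 -0.755
v 0.189 0.921 0.134
v -0.157 0.2 -0.092
v 0.307 0.1 0.103
v 0.521 0.545 0.242
v -0.23 0.708 -0.072
v -4.898 -3.547 -2.993
v -4.091 -4.023 -2.457
v -4.401 -2.308 -2.642
v -3.594 -2.785 -2.105
v -4.346 -3.535 -3.815
v -3.539 -4.012 -3.278
v -3.849 -2.297 -3.463
v -3.042 -2.773 -2.927
f 2 1 4
f 2 4 3
f 4 1 5
f 4 5 3
f 5 1 6
f 5 6 3
f 6 1 7
f 6 7 3
f 7 1 8
f 7 8 3
f 8 1 9
f 8 9 3
f 9 1 10
f 9 10 3
f 10 1 11
f 10 11 3
f 11 1 2
f 11 2 3
f 13 12 16
f 13 16 14
f 14 16 17
f 14 17 15
f 16 12 18
f 16 18 17
f 17 18 19
f 17 19 15
f 18 12 20
f 18 20 19
f 19 20 21
f 19 21 15
f 20 12 22
f 20 22 21
f 21 22 23
f 21 23 15
f 22 12 24
f 22 24 23
f 23 24 25
f 23 25 15
f 24 12 26
f 24 26 25
f 25 26 27
f 25 27 15
f 26 12 28
f 26 28 27
f 27 28 29
f 27 29 15
f 28 12 30
f 28 30 29
f 29 30 31
f 29 31 15
f 30 12 32
f 30 32 31
f 31 32 33
f 31 33 15
f 32 12 34
f 32 34 33
f 33 34 35
f 33 35 15
f 34 12 13
f 34 13 35
f 35 13 14
f 35 14 15
f 37 36 40
f 37 40 38
f 38 40 41
f 38 41 39
f 40 36 42
f 40 42 41
f 41 42 43
f 41 43 39
f 42 36 44
f 42 44 43
f 43 44 45
f 43 45 39
f 44 36 46
f 44 46 45
f 45 46 47
f 45 47 39
f 46 36 48
f 46 48 47
f 47 48 49
f 47 49 39
f 48 36 50
f 48 50 49
f 49 50 51
f 49 51 39
f 50 36 52
f 50 52 51
f 51 52 53
f 51 53 39
f 52 36 54
f 52 54 53
f 53 54 55
f 53 55 39
f 54 36 56
f 54 56 55
f 55 56 57
f 55 57 39
f 56 36 58
f 56 58 57
f 57 58 59
f 57 59 39
f 58 36 60
f 58 60 59
f 59 60 61
f 59 61 39
f 60 36 62
f 60 62 61
f 61 62 63
f 61 63 39
f 62 36 64
f 62 64 63
f 63 64 65
f 63 65 39
f 64 36 37
f 64 37 65
f 65 37 38
f 65 38 39
f 66 103 82
f 103 77 106
f 82 106 71
f 103 106 82
f 66 82 78
f 82 71 83
f 78 83 67
f 82 83 78
f 66 78 87
f 78 67 88
f 87 88 73
f 78 88 87
f 66 87 99
f 87 73 102
f 99 102 76
f 87 102 99
f 66 99 103
f 99 76 107
f 103 107 77
f 99 107 103
f 67 83 94
f 83 71 97
f 94 97 75
f 83 97 94
f 71 106 84
f 106 77 105
f 84 105 70
f 106 105 84
f 77 107 104
f 107 76 100
f 104 100 68
f 107 100 104
f 76 102 101
f 102 73 89
f 101 89 72
f 102 89 101
f 73 88 93
f 88 67 90
f 93 90 74
f 88 90 93
f 69 95 81
f 95 75 96
f 81 96 70
f 95 96 81
f 69 81 79
f 81 70 80
f 79 80 68
f 81 80 79
f 69 79 86
f 79 68 85
f 86 85 72
f 79 85 86
f 69 86 91
f 86 72 92
f 91 92 74
f 86 92 91
f 69 91 95
f 91 74 98
f 95 98 75
f 91 98 95
f 70 96 84
f 96 75 97
f 84 97 71
f 96 97 84
f 68 80 104
f 80 70 105
f 104 105 77
f 80 105 104
f 72 85 101
f 85 68 100
f 101 100 76
f 85 100 101
f 74 92 93
f 92 72 89
f 93 89 73
f 92 89 93
f 75 98 94
f 98 74 90
f 94 90 67
f 98 90 94
f 109 111 108
f 112 109 108
f 108 111 110
f 110 112 108
f 109 115 111
f 113 109 112
f 113 115 109
f 111 115 110
f 114 112 110
f 110 115 114
f 114 113 112
f 115 113 114



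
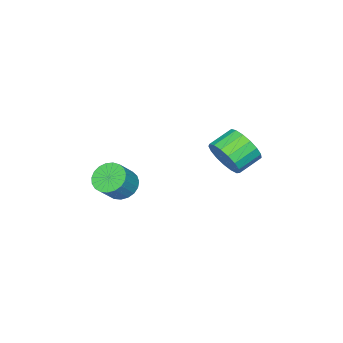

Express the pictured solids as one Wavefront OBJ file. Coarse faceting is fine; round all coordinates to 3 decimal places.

v -2.966 2.374 1.846
v -2.467 2.972 2.55
v -3.635 3.324 3.079
v -4.134 2.726 2.374
v -2.548 3.283 2.163
v -3.716 3.635 2.692
v -2.724 3.386 1.704
v -3.892 3.738 2.233
v -2.956 3.257 1.278
v -4.125 3.609 1.807
v -3.191 2.926 0.981
v -4.359 3.278 1.51
v -3.373 2.468 0.882
v -4.542 2.821 1.411
v -3.463 1.989 1.005
v -4.631 2.341 1.533
v -3.438 1.598 1.319
v -4.607 1.95 1.848
v -3.306 1.384 1.755
v -4.474 1.737 2.283
v -3.095 1.398 2.211
v -4.263 1.75 2.74
v -2.855 1.635 2.583
v -4.023 1.987 3.112
v -2.64 2.041 2.787
v -3.808 2.394 3.316
v -2.5 2.523 2.775
v -3.668 2.876 3.303
v -2.259 -3.047 -1.939
v -1.594 -2.977 -2.541
v -0.655 -2.983 -1.502
v -1.321 -3.053 -0.901
v -1.671 -2.618 -2.468
v -0.732 -2.624 -1.43
v -1.851 -2.333 -2.304
v -0.912 -2.34 -1.266
v -2.101 -2.172 -2.077
v -1.162 -2.178 -1.039
v -2.378 -2.162 -1.826
v -1.439 -2.168 -0.788
v -2.635 -2.305 -1.595
v -1.696 -2.311 -0.557
v -2.827 -2.576 -1.423
v -1.888 -2.583 -0.385
v -2.921 -2.929 -1.34
v -1.982 -2.935 -0.302
v -2.9 -3.302 -1.361
v -1.962 -3.308 -0.323
v -2.769 -3.631 -1.482
v -1.83 -3.637 -0.444
v -2.55 -3.859 -1.682
v -1.611 -3.865 -0.643
v -2.28 -3.946 -1.926
v -1.341 -3.953 -0.888
v -2.007 -3.878 -2.173
v -1.068 -3.885 -1.134
v -1.777 -3.667 -2.379
v -0.838 -3.673 -1.341
v -1.631 -3.348 -2.509
v -0.692 -3.354 -1.471
f 2 1 5
f 2 5 3
f 3 5 6
f 3 6 4
f 5 1 7
f 5 7 6
f 6 7 8
f 6 8 4
f 7 1 9
f 7 9 8
f 8 9 10
f 8 10 4
f 9 1 11
f 9 11 10
f 10 11 12
f 10 12 4
f 11 1 13
f 11 13 12
f 12 13 14
f 12 14 4
f 13 1 15
f 13 15 14
f 14 15 16
f 14 16 4
f 15 1 17
f 15 17 16
f 16 17 18
f 16 18 4
f 17 1 19
f 17 19 18
f 18 19 20
f 18 20 4
f 19 1 21
f 19 21 20
f 20 21 22
f 20 22 4
f 21 1 23
f 21 23 22
f 22 23 24
f 22 24 4
f 23 1 25
f 23 25 24
f 24 25 26
f 24 26 4
f 25 1 27
f 25 27 26
f 26 27 28
f 26 28 4
f 27 1 2
f 27 2 28
f 28 2 3
f 28 3 4
f 30 29 33
f 30 33 31
f 31 33 34
f 31 34 32
f 33 29 35
f 33 35 34
f 34 35 36
f 34 36 32
f 35 29 37
f 35 37 36
f 36 37 38
f 36 38 32
f 37 29 39
f 37 39 38
f 38 39 40
f 38 40 32
f 39 29 41
f 39 41 40
f 40 41 42
f 40 42 32
f 41 29 43
f 41 43 42
f 42 43 44
f 42 44 32
f 43 29 45
f 43 45 44
f 44 45 46
f 44 46 32
f 45 29 47
f 45 47 46
f 46 47 48
f 46 48 32
f 47 29 49
f 47 49 48
f 48 49 50
f 48 50 32
f 49 29 51
f 49 51 50
f 50 51 52
f 50 52 32
f 51 29 53
f 51 53 52
f 52 53 54
f 52 54 32
f 53 29 55
f 53 55 54
f 54 55 56
f 54 56 32
f 55 29 57
f 55 57 56
f 56 57 58
f 56 58 32
f 57 29 59
f 57 59 58
f 58 59 60
f 58 60 32
f 59 29 30
f 59 30 60
f 60 30 31
f 60 31 32



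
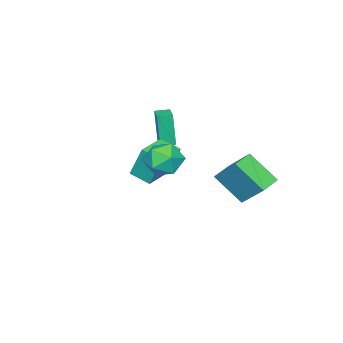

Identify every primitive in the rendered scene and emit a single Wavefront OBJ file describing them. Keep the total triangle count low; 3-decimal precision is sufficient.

v -3.846 0.863 -3.116
v -3.451 2.347 -1.554
v -3.967 2.434 -4.578
v -3.572 3.918 -3.017
v -2.648 0.762 -3.323
v -2.253 2.246 -1.762
v -2.769 2.333 -4.786
v -2.374 3.817 -3.224
v 2.665 2.466 1.021
v 3.547 2.386 0.38
v 2.813 0.754 1.44
v 3.695 0.674 0.799
v 3.744 1.254 1.725
v 3.652 2.312 1.465
v 2.708 0.828 0.355
v 2.616 1.886 0.095
v 3.573 1.373 -0.032
v 4.213 1.636 0.814
v 2.147 1.504 1.006
v 2.787 1.767 1.852
v -3.89 -2.519 -2.092
v -4.018 -2.792 -0.074
v -3.036 -1.78 -1.937
v -3.163 -2.054 0.08
v -3.357 -3.126 -2.14
v -3.484 -3.4 -0.123
v -2.502 -2.388 -1.986
v -2.63 -2.661 0.032
v 0.627 -0.989 -1.245
v 0.505 -0.356 0.521
v 0.581 0.129 -1.649
v 0.458 0.762 0.117
v 2.442 -0.882 -1.157
v 2.319 -0.249 0.609
v 2.395 0.236 -1.561
v 2.273 0.869 0.205
f 2 4 1
f 5 2 1
f 1 4 3
f 3 5 1
f 2 8 4
f 6 2 5
f 6 8 2
f 4 8 3
f 7 5 3
f 3 8 7
f 7 6 5
f 8 6 7
f 9 20 14
f 9 14 10
f 9 10 16
f 9 16 19
f 9 19 20
f 10 14 18
f 14 20 13
f 20 19 11
f 19 16 15
f 16 10 17
f 12 18 13
f 12 13 11
f 12 11 15
f 12 15 17
f 12 17 18
f 13 18 14
f 11 13 20
f 15 11 19
f 17 15 16
f 18 17 10
f 22 24 21
f 25 22 21
f 21 24 23
f 23 25 21
f 22 28 24
f 26 22 25
f 26 28 22
f 24 28 23
f 27 25 23
f 23 28 27
f 27 26 25
f 28 26 27
f 30 32 29
f 33 30 29
f 29 32 31
f 31 33 29
f 30 36 32
f 34 30 33
f 34 36 30
f 32 36 31
f 35 33 31
f 31 36 35
f 35 34 33
f 36 34 35



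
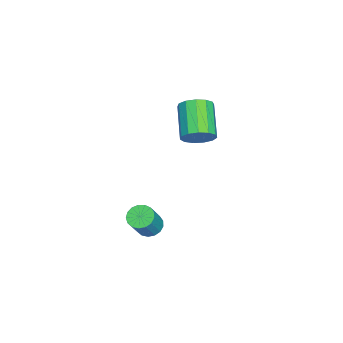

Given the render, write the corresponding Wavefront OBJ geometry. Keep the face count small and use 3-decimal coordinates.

v -3.013 2.796 3.192
v -2.538 2.913 3.983
v -4.252 2.322 5.099
v -4.727 2.204 4.308
v -2.766 3.374 3.877
v -4.48 2.782 4.994
v -3.072 3.65 3.554
v -4.786 3.059 4.671
v -3.359 3.656 3.116
v -5.073 3.064 4.233
v -3.536 3.388 2.702
v -5.251 2.796 3.819
v -3.548 2.932 2.443
v -5.262 2.341 3.56
v -3.389 2.433 2.422
v -5.103 1.842 3.539
v -3.111 2.049 2.645
v -4.825 1.458 3.762
v -2.802 1.902 3.042
v -4.516 1.311 4.159
v -2.56 2.039 3.486
v -4.274 1.447 4.603
v -2.461 2.416 3.837
v -4.176 1.824 4.954
v 1.478 1.51 -0.153
v 1.846 0.991 -0.468
v 2.73 0.79 0.899
v 2.362 1.31 1.213
v 2.023 1.272 -0.541
v 2.907 1.071 0.826
v 2.075 1.607 -0.525
v 2.959 1.407 0.841
v 1.99 1.921 -0.424
v 2.874 1.72 0.942
v 1.788 2.14 -0.261
v 2.672 1.939 1.105
v 1.515 2.215 -0.074
v 2.399 2.014 1.293
v 1.233 2.129 0.096
v 2.117 1.928 1.462
v 1.008 1.901 0.208
v 1.892 1.7 1.575
v 0.89 1.583 0.238
v 1.774 1.382 1.604
v 0.907 1.249 0.178
v 1.791 1.048 1.544
v 1.055 0.975 0.042
v 1.939 0.774 1.409
v 1.299 0.823 -0.139
v 2.184 0.623 1.228
v 1.585 0.829 -0.323
v 2.469 0.628 1.044
f 2 1 5
f 2 5 3
f 3 5 6
f 3 6 4
f 5 1 7
f 5 7 6
f 6 7 8
f 6 8 4
f 7 1 9
f 7 9 8
f 8 9 10
f 8 10 4
f 9 1 11
f 9 11 10
f 10 11 12
f 10 12 4
f 11 1 13
f 11 13 12
f 12 13 14
f 12 14 4
f 13 1 15
f 13 15 14
f 14 15 16
f 14 16 4
f 15 1 17
f 15 17 16
f 16 17 18
f 16 18 4
f 17 1 19
f 17 19 18
f 18 19 20
f 18 20 4
f 19 1 21
f 19 21 20
f 20 21 22
f 20 22 4
f 21 1 23
f 21 23 22
f 22 23 24
f 22 24 4
f 23 1 2
f 23 2 24
f 24 2 3
f 24 3 4
f 26 25 29
f 26 29 27
f 27 29 30
f 27 30 28
f 29 25 31
f 29 31 30
f 30 31 32
f 30 32 28
f 31 25 33
f 31 33 32
f 32 33 34
f 32 34 28
f 33 25 35
f 33 35 34
f 34 35 36
f 34 36 28
f 35 25 37
f 35 37 36
f 36 37 38
f 36 38 28
f 37 25 39
f 37 39 38
f 38 39 40
f 38 40 28
f 39 25 41
f 39 41 40
f 40 41 42
f 40 42 28
f 41 25 43
f 41 43 42
f 42 43 44
f 42 44 28
f 43 25 45
f 43 45 44
f 44 45 46
f 44 46 28
f 45 25 47
f 45 47 46
f 46 47 48
f 46 48 28
f 47 25 49
f 47 49 48
f 48 49 50
f 48 50 28
f 49 25 51
f 49 51 50
f 50 51 52
f 50 52 28
f 51 25 26
f 51 26 52
f 52 26 27
f 52 27 28

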